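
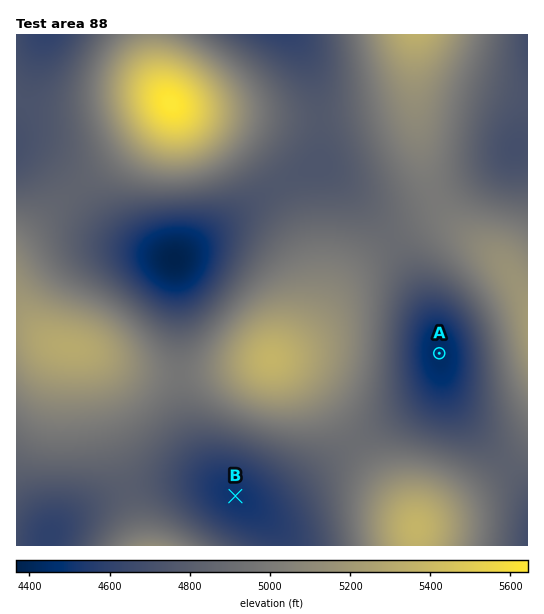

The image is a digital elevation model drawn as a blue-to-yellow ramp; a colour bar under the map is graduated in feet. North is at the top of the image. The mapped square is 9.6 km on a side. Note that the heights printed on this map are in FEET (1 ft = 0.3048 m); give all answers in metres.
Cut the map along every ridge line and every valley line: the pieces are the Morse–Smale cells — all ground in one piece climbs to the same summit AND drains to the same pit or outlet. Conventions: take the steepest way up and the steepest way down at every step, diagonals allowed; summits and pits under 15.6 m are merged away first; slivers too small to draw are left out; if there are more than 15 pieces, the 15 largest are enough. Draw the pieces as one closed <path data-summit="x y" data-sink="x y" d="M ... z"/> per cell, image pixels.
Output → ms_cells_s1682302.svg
<path data-summit="271 359" data-sink="174 259" d="M319 165l-14 5-27 15-103 74 4 40 0 68 2 7 14 0 36-5 36-8 15-7 31-27 32-48 22-21 25-17-24-33-29-29z"/><path data-summit="171 104" data-sink="174 259" d="M171 103l-33 36-62 50 16 22 19 19 14 9 25 12 23 8 4-1 101-73 41-21 0-46-41 0-67-5-29-4z"/><path data-summit="70 348" data-sink="174 259" d="M75 190l-28 24-31 31 0 80 11 2 26 16 34 8 46 19 20 4 26 0 0-75-4-39-34-13-24-13-25-23z"/><path data-summit="527 323" data-sink="439 353" d="M442 219l-7 0-16 6-25 14-1 4 26 45 16 39 5 24 1 21 10 27 17 24 41 42 19-21 0-144-17-28-17-18-43-31z"/><path data-summit="271 359" data-sink="439 353" d="M393 241l-26 17-22 21-26 41-21 22-26 17 25 12 20 20 37 52 64-41 15-15 7-15 0-21-5-24-16-39z"/><path data-summit="171 104" data-sink="47 35" d="M151 34l-134 0-1 111 11 4 23 13 25 28 36-28 27-23 33-35-14-27-4-17z"/><path data-summit="271 359" data-sink="235 496" d="M274 359l-67 14-27 2 0 18 4 26 7 21 9 19 23 28 19 14 12 5 11 0 17-8 71-55-36-52-20-20z"/><path data-summit="70 348" data-sink="49 536" d="M22 326l-6 1 0 218 30 1 3-11 16-14 36-22 24-8 2-6-19-54-12-55-7-17-8-9-28-7-20-13z"/><path data-summit="415 35" data-sink="527 35" d="M527 34l-110 0-2 2 0 68 2 27 8 41 10 25 56-30 16-10 11-11 10-2z"/><path data-summit="171 104" data-sink="283 35" d="M293 34l-140 0 0 26 7 25 8 15 6 6 8 3 96 9 41 0 0-15-6-26-9-25z"/><path data-summit="417 528" data-sink="439 353" d="M441 362l-2 15-12 17-14 12-58 37 20 29 34 43 8 12 60-37 30-25-39-42-17-24-7-16z"/><path data-summit="417 528" data-sink="235 496" d="M354 443l-79 59-10 4-18-2 14 10 16 17 5 15 134-1-1-22z"/><path data-summit="70 348" data-sink="235 496" d="M83 350l-2 1 8 8 7 17 9 45 22 69 44-8 32 1 24 6-19-18-17-31-8-28-4-38-26 0-20-4z"/><path data-summit="415 35" data-sink="174 259" d="M414 57l-3 30-3 5-10 9-32 10-46 8-1 45 46 37 18 9 23-1 29-13-10-24-6-32-4-36z"/><path data-summit="415 35" data-sink="283 35" d="M414 34l-120 0-1 2 11 16 9 25 7 40 46-6 27-8 9-5 6-6 4-11 3-25z"/>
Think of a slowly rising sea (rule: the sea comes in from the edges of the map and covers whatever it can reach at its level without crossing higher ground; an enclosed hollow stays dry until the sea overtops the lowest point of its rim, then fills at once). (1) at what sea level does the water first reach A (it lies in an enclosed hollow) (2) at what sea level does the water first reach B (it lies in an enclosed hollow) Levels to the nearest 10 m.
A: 1470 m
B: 1400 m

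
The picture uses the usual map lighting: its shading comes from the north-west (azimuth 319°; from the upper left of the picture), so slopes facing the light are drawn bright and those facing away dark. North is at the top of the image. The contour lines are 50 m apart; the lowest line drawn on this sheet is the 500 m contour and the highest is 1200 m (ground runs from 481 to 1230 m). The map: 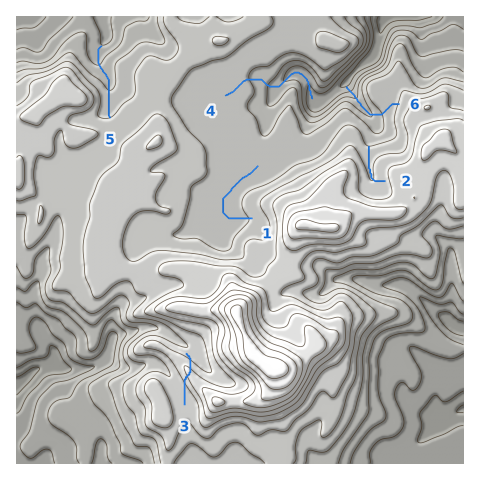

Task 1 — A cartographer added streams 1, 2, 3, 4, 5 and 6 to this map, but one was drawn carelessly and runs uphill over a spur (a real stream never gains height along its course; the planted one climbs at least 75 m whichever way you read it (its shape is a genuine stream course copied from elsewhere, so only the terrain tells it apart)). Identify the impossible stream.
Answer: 3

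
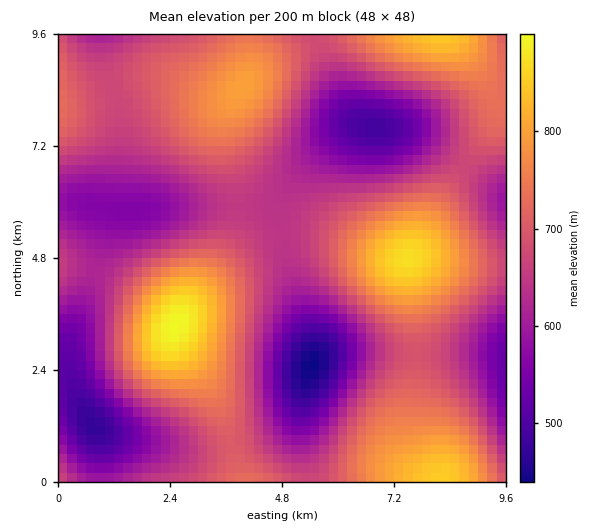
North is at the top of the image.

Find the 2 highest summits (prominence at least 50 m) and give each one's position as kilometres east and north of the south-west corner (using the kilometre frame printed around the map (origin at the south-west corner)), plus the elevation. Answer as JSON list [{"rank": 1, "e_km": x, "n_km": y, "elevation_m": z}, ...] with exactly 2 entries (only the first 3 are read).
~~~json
[{"rank": 1, "e_km": 2.51, "n_km": 3.34, "elevation_m": 901}, {"rank": 2, "e_km": 7.49, "n_km": 4.79, "elevation_m": 873}]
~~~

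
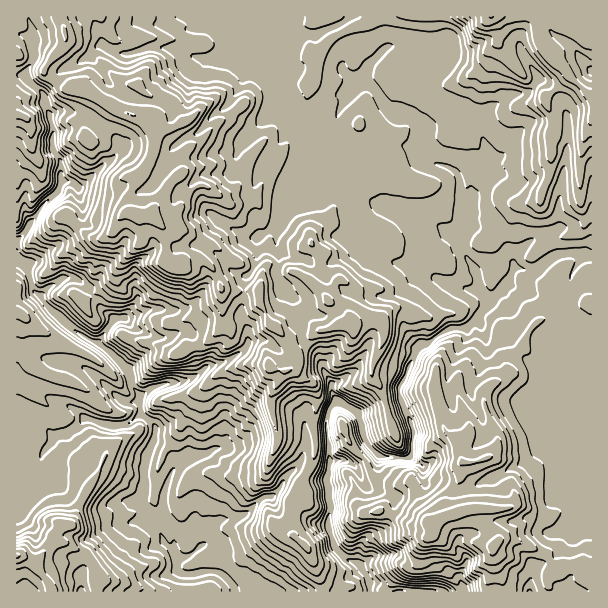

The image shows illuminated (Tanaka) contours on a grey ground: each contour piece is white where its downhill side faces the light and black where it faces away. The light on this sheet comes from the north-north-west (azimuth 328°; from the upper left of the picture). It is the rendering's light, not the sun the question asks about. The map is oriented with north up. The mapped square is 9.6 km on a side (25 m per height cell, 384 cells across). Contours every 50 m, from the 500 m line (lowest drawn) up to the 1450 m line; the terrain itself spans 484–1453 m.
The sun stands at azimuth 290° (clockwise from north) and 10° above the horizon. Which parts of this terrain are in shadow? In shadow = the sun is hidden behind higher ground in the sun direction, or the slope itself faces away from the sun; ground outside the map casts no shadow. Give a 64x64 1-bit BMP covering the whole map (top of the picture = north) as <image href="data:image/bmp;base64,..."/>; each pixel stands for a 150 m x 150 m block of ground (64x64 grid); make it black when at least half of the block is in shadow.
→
<image width="64" height="64" href="data:image/bmp;base64,Qk0+AgAAAAAAAD4AAAAoAAAAQAAAAEAAAAABAAEAAAAAAAACAAATCwAAEwsAAAIAAAAAAAAA////AAAAAAAPf+EAP//DwA8//gA/j8Pgnz/8AH8Hx/D/f/AAfwfn+F//4AB/B+f4R//AAP8Dw/4H/8AA84Pj/wP/wAHzgcP/Af/AAfDAT/8B/4Bg8EAB/gD/gDjwAAD8AP/AHPIAIP4Af8AP9gw9/gA/wA/8CB/8ID/AD/3AD/wgP6AH+/oH+DAftgf3ODPwGAc3B/c4M+AHDwcH9zgX4AMfBwf/OBfAADwHD/9xr8AAfAcP/3Gv4AB/Bgf+cefgAN/yB/z54+AAOfwL/PmBgABwfwH+/YAAAGA/wPb/gAABwAbh93/AAAfAAOM7f+AAHnAAxgN/8AB8eAHEAHnwAHj4Ac4AIDAA8IwR3xGAAADwDB3eA2AEANwcPdwGACYAjFw/7AYAIgQFTBvoPgBjYAAGBPA+AEI4ADN/+HwAgASIGD/4eAAAAcAYP/wwAAAB4AC//gAAQD3iAL/+AADAPfoA3fwAAMA5/wB7/AAAwBmfAj/uAACAHR+DH/4AAAAdHOGf9wAAAA088d//gAAADTzwz/+ACAANPAD//gAIAA08AD/+IAgADHgAH/4AAAAMeAAP/AAAABjwACP4AAAAGCAAMbBwAAQAwEP4gHgAAEDYQ/gAeAAAw8+B4AA4AADD7/zAADgAAYbH/8AAOAADBEPzgAAAAAOAQ/gAAAAAD4DHPQAAMAAHAA=="/>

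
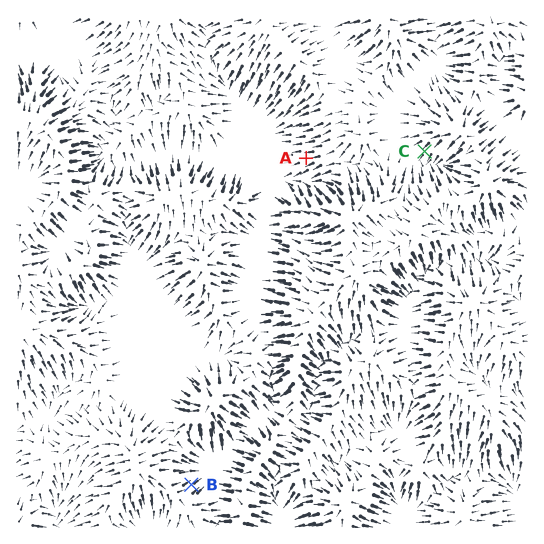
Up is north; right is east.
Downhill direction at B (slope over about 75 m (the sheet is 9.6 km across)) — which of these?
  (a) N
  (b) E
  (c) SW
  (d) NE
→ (d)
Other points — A W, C SW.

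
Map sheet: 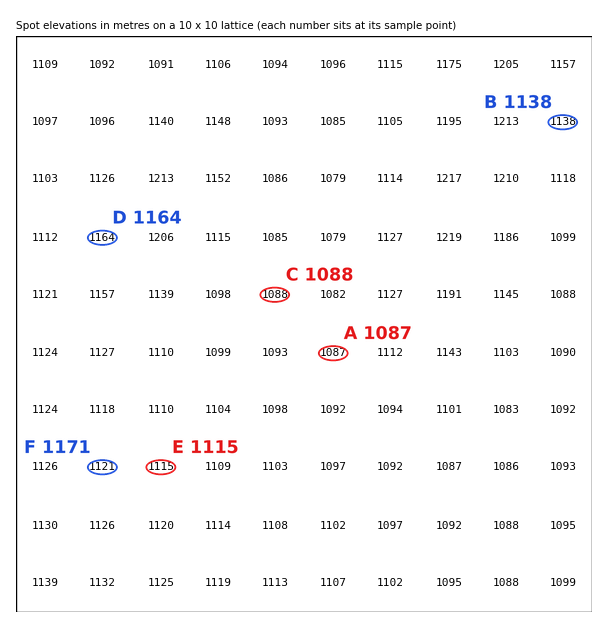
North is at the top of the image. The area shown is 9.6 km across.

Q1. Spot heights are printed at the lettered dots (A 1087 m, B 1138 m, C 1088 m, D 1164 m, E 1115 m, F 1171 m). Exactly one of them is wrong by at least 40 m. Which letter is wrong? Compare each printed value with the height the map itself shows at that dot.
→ F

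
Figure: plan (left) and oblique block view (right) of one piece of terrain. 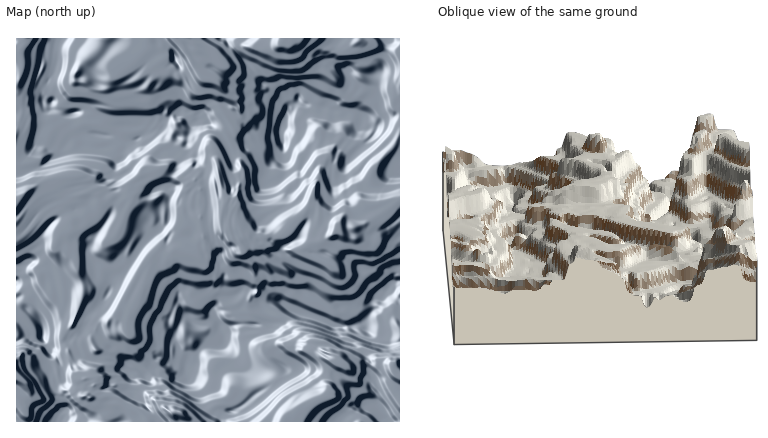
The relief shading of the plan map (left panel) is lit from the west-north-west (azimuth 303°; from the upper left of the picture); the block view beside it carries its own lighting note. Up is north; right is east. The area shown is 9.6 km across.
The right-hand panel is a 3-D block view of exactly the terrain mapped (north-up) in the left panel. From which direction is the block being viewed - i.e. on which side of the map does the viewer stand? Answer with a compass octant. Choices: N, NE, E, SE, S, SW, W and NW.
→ W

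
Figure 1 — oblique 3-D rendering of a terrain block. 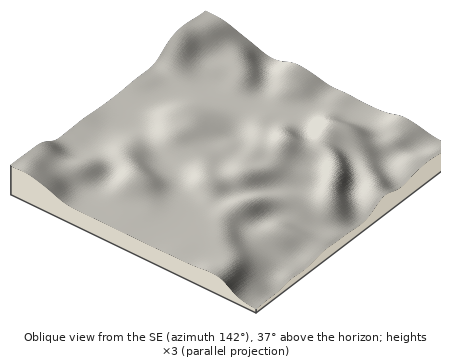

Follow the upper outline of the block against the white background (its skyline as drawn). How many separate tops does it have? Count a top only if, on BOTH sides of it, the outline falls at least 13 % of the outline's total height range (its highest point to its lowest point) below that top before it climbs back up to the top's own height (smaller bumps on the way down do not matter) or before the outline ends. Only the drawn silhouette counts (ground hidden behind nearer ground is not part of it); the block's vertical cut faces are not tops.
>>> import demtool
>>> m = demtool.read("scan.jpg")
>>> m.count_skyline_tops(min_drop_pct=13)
1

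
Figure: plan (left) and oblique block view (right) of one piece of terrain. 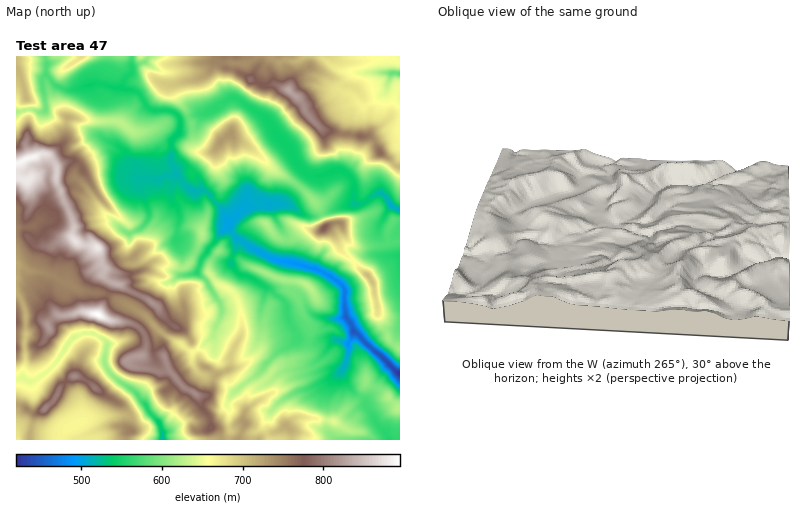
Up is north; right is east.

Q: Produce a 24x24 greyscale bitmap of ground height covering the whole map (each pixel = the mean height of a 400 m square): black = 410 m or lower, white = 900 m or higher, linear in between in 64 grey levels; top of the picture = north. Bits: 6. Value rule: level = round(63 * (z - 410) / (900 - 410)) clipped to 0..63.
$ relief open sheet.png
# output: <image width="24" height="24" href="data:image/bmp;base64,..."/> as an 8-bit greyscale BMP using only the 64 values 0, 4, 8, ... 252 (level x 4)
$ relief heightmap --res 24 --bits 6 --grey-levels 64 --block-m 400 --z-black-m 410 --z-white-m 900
<image width="24" height="24" href="data:image/bmp;base64,Qk12BgAAAAAAADYEAAAoAAAAGAAAABgAAAABAAgAAAAAAEACAAATCwAAEwsAAAABAAAAAAAAAAAAAAEBAQACAgIAAwMDAAQEBAAFBQUABgYGAAcHBwAICAgACQkJAAoKCgALCwsADAwMAA0NDQAODg4ADw8PABAQEAAREREAEhISABMTEwAUFBQAFRUVABYWFgAXFxcAGBgYABkZGQAaGhoAGxsbABwcHAAdHR0AHh4eAB8fHwAgICAAISEhACIiIgAjIyMAJCQkACUlJQAmJiYAJycnACgoKAApKSkAKioqACsrKwAsLCwALS0tAC4uLgAvLy8AMDAwADExMQAyMjIAMzMzADQ0NAA1NTUANjY2ADc3NwA4ODgAOTk5ADo6OgA7OzsAPDw8AD09PQA+Pj4APz8/AEBAQABBQUEAQkJCAENDQwBEREQARUVFAEZGRgBHR0cASEhIAElJSQBKSkoAS0tLAExMTABNTU0ATk5OAE9PTwBQUFAAUVFRAFJSUgBTU1MAVFRUAFVVVQBWVlYAV1dXAFhYWABZWVkAWlpaAFtbWwBcXFwAXV1dAF5eXgBfX18AYGBgAGFhYQBiYmIAY2NjAGRkZABlZWUAZmZmAGdnZwBoaGgAaWlpAGpqagBra2sAbGxsAG1tbQBubm4Ab29vAHBwcABxcXEAcnJyAHNzcwB0dHQAdXV1AHZ2dgB3d3cAeHh4AHl5eQB6enoAe3t7AHx8fAB9fX0Afn5+AH9/fwCAgIAAgYGBAIKCggCDg4MAhISEAIWFhQCGhoYAh4eHAIiIiACJiYkAioqKAIuLiwCMjIwAjY2NAI6OjgCPj48AkJCQAJGRkQCSkpIAk5OTAJSUlACVlZUAlpaWAJeXlwCYmJgAmZmZAJqamgCbm5sAnJycAJ2dnQCenp4An5+fAKCgoAChoaEAoqKiAKOjowCkpKQApaWlAKampgCnp6cAqKioAKmpqQCqqqoAq6urAKysrACtra0Arq6uAK+vrwCwsLAAsbGxALKysgCzs7MAtLS0ALW1tQC2trYAt7e3ALi4uAC5ubkAurq6ALu7uwC8vLwAvb29AL6+vgC/v78AwMDAAMHBwQDCwsIAw8PDAMTExADFxcUAxsbGAMfHxwDIyMgAycnJAMrKygDLy8sAzMzMAM3NzQDOzs4Az8/PANDQ0ADR0dEA0tLSANPT0wDU1NQA1dXVANbW1gDX19cA2NjYANnZ2QDa2toA29vbANzc3ADd3d0A3t7eAN/f3wDg4OAA4eHhAOLi4gDj4+MA5OTkAOXl5QDm5uYA5+fnAOjo6ADp6ekA6urqAOvr6wDs7OwA7e3tAO7u7gDv7+8A8PDwAPHx8QDy8vIA8/PzAPT09AD19fUA9vb2APf39wD4+PgA+fn5APr6+gD7+/sA/Pz8AP39/QD+/v4A////AJSQhISIkKSgcFSAqKycnJCUlIBsaGRUUJyslISEjJyQXHCQsKSMnHyEiHxsaFxUYJSguJSUqKBscKCwwJx8iIRwaFhUWFhcZHyErLS4oHB0lLjAqJx8dHR0ZFRIRFxcQIiEhLCgeKTEyMiomJSQfGhoYFhIPFREHKCsiIiUeKTIxLiQhHiMfGxcXFhMPDwkTKS8sICAiJy0tKikhHCAfGhcVFRINCBMZKjAzMDE3My4rLysiHB4eGBYVFREJDx0ZKi4wMDMyKywxKyghGx0cFxUWGBYLFSAXKiwsKy0wMy8nISMeGxwXExcZGhILFyAVKSssLDM3MSsmHxkXGRMUFxQRDg0UHxwUKi0vMTc2KSgkHRcVFhIRDg0PExkfGxUTLTAzOTcvIh8fFxQYEg8OExgZHyMjGhUVLi4wNisiHBkXFhUZEAwSGRcbHigmGRQVMDAxMygkGhQTEhITEA0NDg4QFxYTExQQNzU1LikhEQ8PDw8PEhANDxAUFxUTERATOzk3LSsaDw4ODg8SGhcTGRoVEhESFRYcOzo2LiYYEA8QDxMcIx8dHxcSFxkYHSQlMjEuKR4VExYVEhceJycjGRITICklJyojKCMlJhwZGhoZFhMYICceExMdLC4pKCYiHxsgIxsXGBYUFBYVFRkVExsrMScjIiEhJBsZFhMTEhMZIB4bFxQaJCwzLCQiIiAfJBgYFRISEhUhIyUmIiItLi8uKCUiIB4bIxoaHxgVFRYdIiUpKysrKykpKCQiIB8eA=="/>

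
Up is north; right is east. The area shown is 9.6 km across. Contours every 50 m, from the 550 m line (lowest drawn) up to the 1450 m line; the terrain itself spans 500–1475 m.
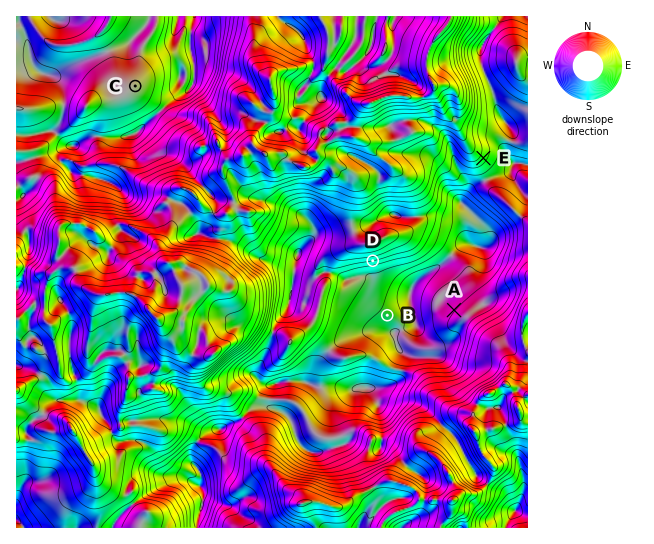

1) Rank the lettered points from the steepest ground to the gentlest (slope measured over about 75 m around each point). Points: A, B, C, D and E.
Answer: D E A B C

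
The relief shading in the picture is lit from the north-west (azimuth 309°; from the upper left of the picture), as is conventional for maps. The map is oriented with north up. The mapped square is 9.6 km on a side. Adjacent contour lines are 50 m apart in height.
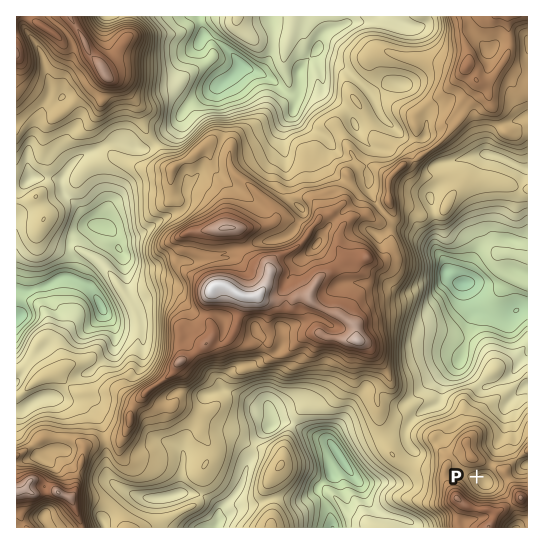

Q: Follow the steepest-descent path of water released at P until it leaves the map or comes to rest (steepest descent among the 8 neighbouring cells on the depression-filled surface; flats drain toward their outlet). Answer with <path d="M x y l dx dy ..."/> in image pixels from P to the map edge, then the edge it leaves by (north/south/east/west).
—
<path d="M477 477l9-10 3 0 4-5 2-15 8-12 0-24 3-5 21-21"/>
exit: east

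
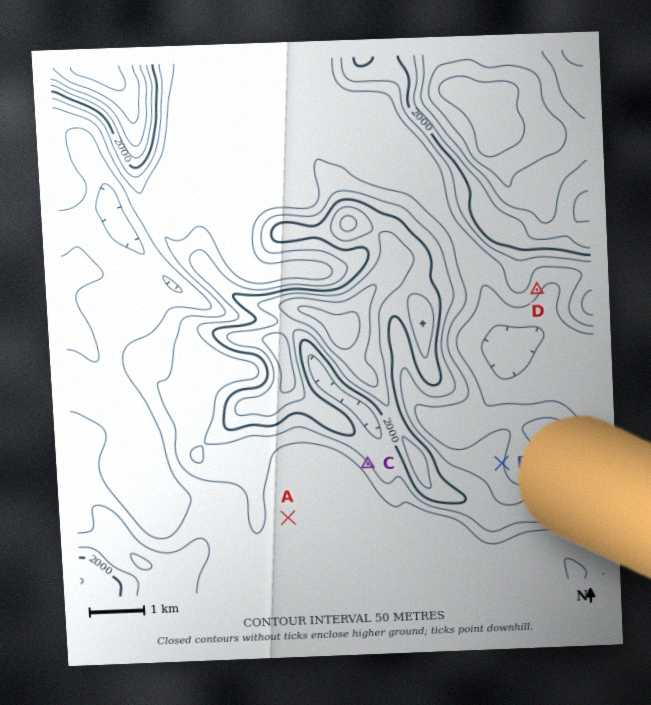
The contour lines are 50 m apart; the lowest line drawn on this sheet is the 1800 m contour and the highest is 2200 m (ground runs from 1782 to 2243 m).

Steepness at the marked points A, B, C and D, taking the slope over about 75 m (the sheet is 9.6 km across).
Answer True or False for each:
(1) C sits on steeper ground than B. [True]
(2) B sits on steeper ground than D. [False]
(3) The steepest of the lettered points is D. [False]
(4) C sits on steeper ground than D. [True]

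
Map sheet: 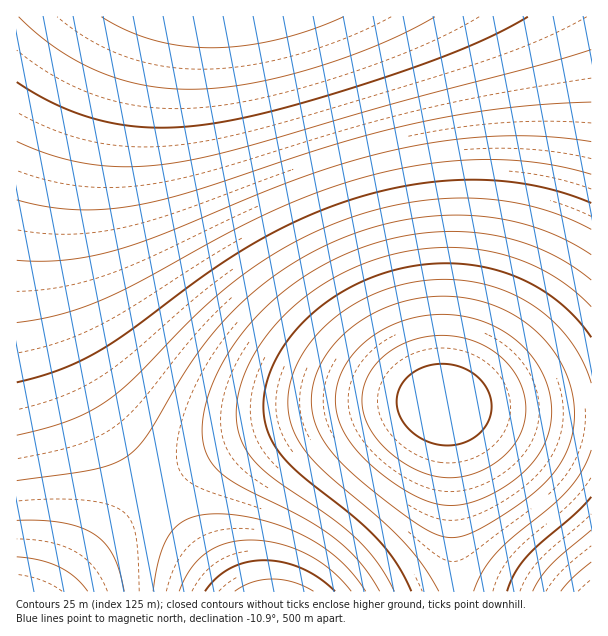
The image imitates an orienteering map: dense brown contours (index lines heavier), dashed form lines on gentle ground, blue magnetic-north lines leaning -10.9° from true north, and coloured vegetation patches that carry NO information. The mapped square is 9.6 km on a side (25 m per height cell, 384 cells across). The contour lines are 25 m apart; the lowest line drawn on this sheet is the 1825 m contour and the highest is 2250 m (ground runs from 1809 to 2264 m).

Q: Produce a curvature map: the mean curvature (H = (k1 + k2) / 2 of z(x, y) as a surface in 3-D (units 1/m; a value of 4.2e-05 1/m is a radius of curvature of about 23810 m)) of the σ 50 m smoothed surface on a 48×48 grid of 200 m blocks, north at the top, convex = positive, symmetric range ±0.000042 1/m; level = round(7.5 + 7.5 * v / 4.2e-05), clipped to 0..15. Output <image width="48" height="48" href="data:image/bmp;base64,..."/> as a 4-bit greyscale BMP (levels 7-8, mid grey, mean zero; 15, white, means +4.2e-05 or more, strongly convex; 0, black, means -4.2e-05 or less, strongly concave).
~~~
<image width="48" height="48" href="data:image/bmp;base64,Qk32BAAAAAAAAHYAAAAoAAAAMAAAADAAAAABAAQAAAAAAIAEAAATCwAAEwsAABAAAAAAAAAAAAAAABEREQAiIiIAMzMzAERERABVVVUAZmZmAHd3dwCIiIgAmZmZAKqqqgC7u7sAzMzMAN3d3QDu7u4A////AJmqqqmZmIdmVDIQAAATV6zv//25hkQzNJmZmZmZmId2VDIhAAEkV5ve7tyodURERJmZmZmZmId2ZUMyISI0aJvM3LqYZVREVYmZmZmZiIh3ZVRDMzNFaJq7y6qHdlVVZoiImZmYiIh3ZlVUREVWeJq7u6mIdmZmZ4iIiIiIiIiHd2ZVVVZniZqruqmYh3d3eIiIiIiIiIiId3dmZmd4maq7u6qZmIiIiIiIiIiIiIiIh3d3d4iJmqu7u7uqqpmZmXd4iIiIiIiIiIiIiJmaq7zMzMy7u7qqqnd3eIiIiIiIiIiZmaqrvMzd3d3MzMu7und3d3eIiIiIiZmZqqu8zd3u7u7d3dzMu3d3d3d4iIiImZmqq7zN3e7v///u7t3My3d3d3d3eIiImZqqu8zd7v///////u3cy3d3d3d3eIiImZqrvM3e7////////+7dy3d3d3d3d4iImZqrvM3u//////////7dy3d3d3d3d3iImZqrvN3u//////////7dy3d3d3d3d3iIiZqrvN3u//////////7dy3d3d3d3d3eIiZqrvM3u/////////+7cy3d3d3d3d3eIiZmrvM3u/////////+7cy3d3d3d3d3d4iJmqu83e7////////u3cu3d3d3d3d3d4iJmau8zd7v//////7t3Lund3d3d3d3d3iImaq7zN3u7////u7dzLund3d3d3d3d3iIiZqrvM3d7u7u7t3cy7qnd3d3d3d3d3eIiZmqu8zN3d7t3dzMu6qXd3d3d3d3d3d4iJmaq7vMzd3d3My7uqmXd3d3d3d3d3d3iImZqqu7zMzMzLu6qpmXd3d3d3d3d3d3eIiZmqqru7u7u7qqqZmHd3d3d3d3d3d3d4iImZqqqqu6qqqpmYiHd3d3d3dmZnd3d3iIiZmZqqqqqpmZmIiHd3d3d3dmZmd3d3d4iImZmZmZmZmYiIh3d3d3d3dmZmZnd3d3iIiIiZmZmYiIiHd3d3d3d3dmZmZmZ3d3d3iIiIiIiIiId3d3d3d3d3dmZmZmZmd3d3d3iIiIiId3d3d3d3d3d3dmZmZmZmZnd3d3d3d3d3d3d3d3d3d3d3dmZmZmZmZmZnd3d3d3d3d3d3d3d3d3d3dmZmZmZmZmZmZnd3d3d3d3d3d3d3d3d3ZmZmZmZmZmZmZmZmd3d3d3d3Znd3d3d3ZmZmZmZmZmZmZmZmZmZmZmZmZnd3d3d3ZmZmZmZmZmZmZmZmZmZmZmZmZ3d3d3d3ZmZmZmZmZmZmZmZmZmZmZmZmZ3d3d3d2ZmZmZmZmZmZmZmZmZmZmZmZmd3d3d3d2ZmZmZmZmZmZmZmZmZmZmZmZnd3d3d3dmZmZmZmZmZmZmZmZmZmZmZmZ3d3d3d3dmZmZmZmZmZmZmZmZmZmZmZmd3d3d3d3ZmZmZmZmZmZmZmZmZmZmZmZnd3d3d3d2ZmZmZmZmZmZmZmZmZmZmZmZ3d3d3d3d2ZmZmZmZmZmZmZmZmZmZmZmd3d3d3d3dmZmZmZmZmZmZmZmZmZmZmZnd3d3dw=="/>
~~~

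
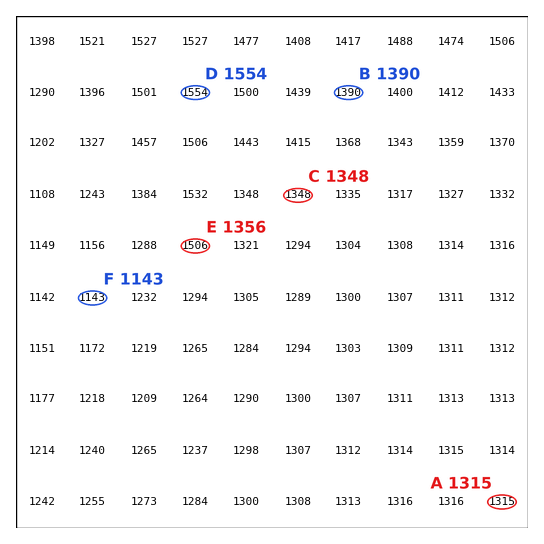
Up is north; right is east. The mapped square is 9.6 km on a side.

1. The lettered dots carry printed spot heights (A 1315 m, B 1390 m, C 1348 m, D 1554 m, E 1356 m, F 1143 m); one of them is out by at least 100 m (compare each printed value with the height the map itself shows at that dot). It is E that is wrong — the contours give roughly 1506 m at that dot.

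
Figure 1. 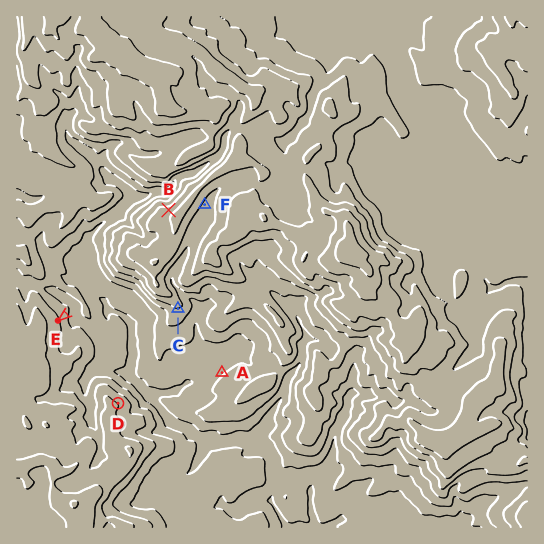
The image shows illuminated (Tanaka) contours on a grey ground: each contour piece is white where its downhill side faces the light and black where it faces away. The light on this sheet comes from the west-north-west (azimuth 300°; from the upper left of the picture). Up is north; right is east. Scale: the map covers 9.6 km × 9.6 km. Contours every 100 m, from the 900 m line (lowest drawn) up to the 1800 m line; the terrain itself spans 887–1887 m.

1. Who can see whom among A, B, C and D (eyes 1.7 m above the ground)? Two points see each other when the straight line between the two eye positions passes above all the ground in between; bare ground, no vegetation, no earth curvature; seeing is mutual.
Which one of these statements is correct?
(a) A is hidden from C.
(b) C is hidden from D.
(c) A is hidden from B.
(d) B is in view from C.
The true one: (c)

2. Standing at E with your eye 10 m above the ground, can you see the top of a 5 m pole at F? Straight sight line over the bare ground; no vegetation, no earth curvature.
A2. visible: false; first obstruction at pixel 122 270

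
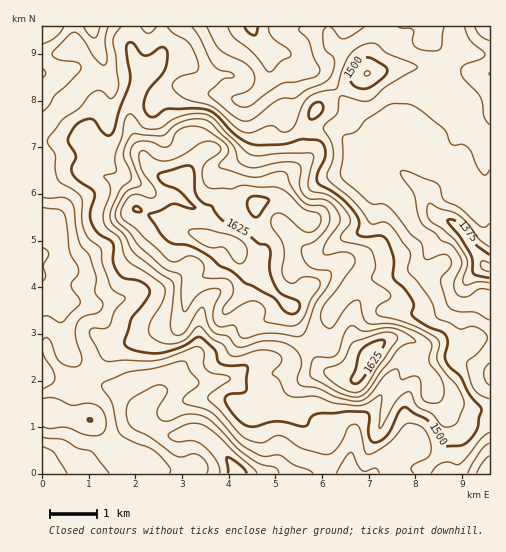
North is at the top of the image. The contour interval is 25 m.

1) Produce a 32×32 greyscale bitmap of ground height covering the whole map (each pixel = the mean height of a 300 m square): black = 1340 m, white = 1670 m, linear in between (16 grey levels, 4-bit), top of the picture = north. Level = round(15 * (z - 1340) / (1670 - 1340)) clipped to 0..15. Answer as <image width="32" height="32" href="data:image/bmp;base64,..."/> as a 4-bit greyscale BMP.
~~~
<image width="32" height="32" href="data:image/bmp;base64,Qk12AgAAAAAAAHYAAAAoAAAAIAAAACAAAAABAAQAAAAAAAACAAATCwAAEwsAABAAAAAAAAAAAAAAABEREQAiIiIAMzMzAERERABVVVUAZmZmAHd3dwCIiIgAmZmZAKqqqgC7u7sAzMzMAN3d3QDu7u4A////ADREVmZVRDEjRVVlVVZmZlREVWZlVEMiRVVmZVZlZndlVWZlVDMyJGZmd3ZndmZ4dmZ3ZUMzM0Z3d3d2aIdniId3d2UzREVniIiHd3iHeJmHZmZURERWd4iIiJq5mIqphlVVVUREVWZ4iaq825maqHVVVWVVVVZ3eImrzN2qqpdlVVZnd3ZmeIiJqrvdyqqHZlRWd4iJh4mqqqqrzdu6h3ZEVmeImpmru7y6qrqqmHZmREVWeJqqvLzNypqpiHdlVTNFVneKurzM3dupmYh2VEQ0RWd3iru83dzMuZmHdlQzM0Vniau8zd3cu7qZh2VUITNFaJq8zN7t3LqqmYdlVCEzVniszd7u7du6mYh2VUMjNFeKvN7u7d3LzKl3dlQyJERXm93d3dzdzMy5dmVDIkRVZ4rMzd3c3dy6l2VVQzRVZneJu93czMzLmHZVVENEVWeIiazd3Luqu5hlVERERFVneIm8zMy6mZmYdURERFVVZ4iJu7vMyod3iHVUREVVVWeIeJmau6dmZndlVUVVVVVWd3iHiJl1VWZnZlVVVVVVVWZnh3d2VERVZ3ZmVVZmVVVmZod2ZVRERFVmd2ZWZlVFVVZ4dmZVQzM0Voh2ZmVUVVVWeIdmVEMjNFZ3dmZVVUVlV3d3ZUMyIzRVZmZVVlU0VFZ2ZlQzIjNEVVVlVFZU"/>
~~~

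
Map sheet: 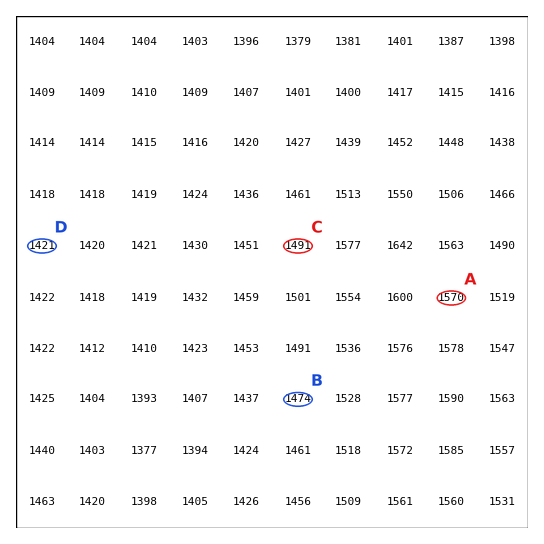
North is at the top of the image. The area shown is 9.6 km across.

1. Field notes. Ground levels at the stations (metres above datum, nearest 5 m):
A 1570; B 1475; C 1490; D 1420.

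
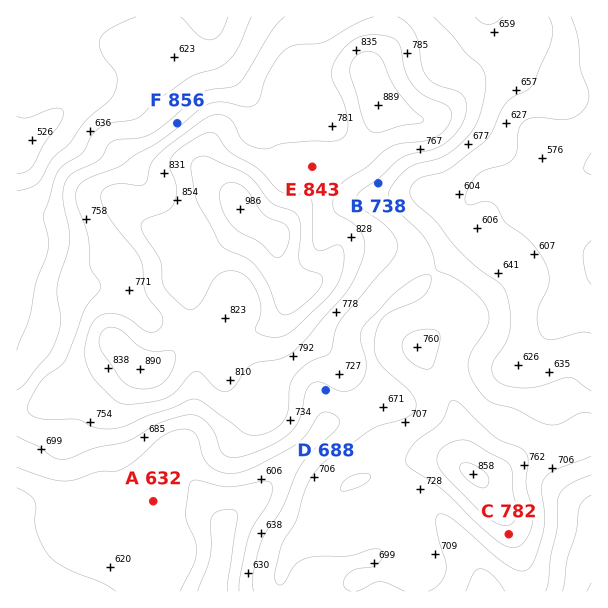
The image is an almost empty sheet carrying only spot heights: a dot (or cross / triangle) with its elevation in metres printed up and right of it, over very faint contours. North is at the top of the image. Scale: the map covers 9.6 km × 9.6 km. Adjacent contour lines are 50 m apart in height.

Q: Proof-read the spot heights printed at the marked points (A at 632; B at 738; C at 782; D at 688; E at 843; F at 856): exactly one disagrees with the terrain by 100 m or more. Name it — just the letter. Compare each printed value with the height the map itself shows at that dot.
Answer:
F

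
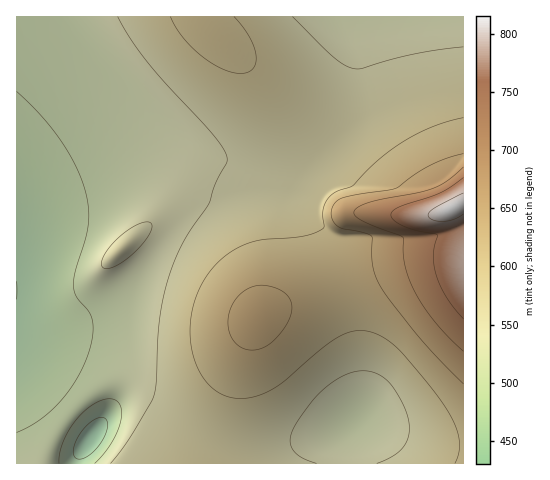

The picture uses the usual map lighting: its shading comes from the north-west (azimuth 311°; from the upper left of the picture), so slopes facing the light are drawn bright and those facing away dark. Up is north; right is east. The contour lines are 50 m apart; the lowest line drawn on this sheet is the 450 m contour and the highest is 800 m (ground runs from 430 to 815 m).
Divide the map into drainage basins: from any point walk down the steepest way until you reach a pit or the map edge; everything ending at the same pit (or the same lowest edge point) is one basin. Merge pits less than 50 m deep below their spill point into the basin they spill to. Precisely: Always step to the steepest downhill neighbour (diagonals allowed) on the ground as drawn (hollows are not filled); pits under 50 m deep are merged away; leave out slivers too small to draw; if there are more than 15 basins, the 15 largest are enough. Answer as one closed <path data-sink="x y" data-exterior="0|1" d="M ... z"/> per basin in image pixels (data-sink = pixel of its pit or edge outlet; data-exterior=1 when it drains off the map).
<path data-sink="17 290" data-exterior="1" d="M202 16l-186 1 1 447 24 0 12-26 12-18 24-25 12-8 19-8 16 0 16 5 20 0 16-5 16-8 18-13 23-23 11-17 9-7 55-22 62-20 38-8 44-1-1-56-16 8-15 4-33 0-13-4-6-9-5-20-153-143-18-18z"/><path data-sink="90 437" data-exterior="0" d="M463 16l-260 0 0 4 74 73 98 90 5 20 6 9 13 4 33 0 15-4 17-9z"/><path data-sink="355 419" data-exterior="0" d="M459 260l-39 1-38 8-75 25-49 22-10 20-16 45-19 60-4 22 254 1 1-202z"/>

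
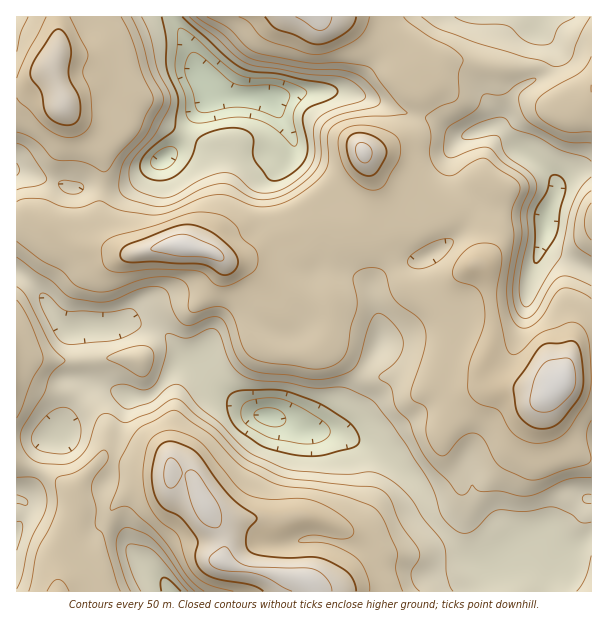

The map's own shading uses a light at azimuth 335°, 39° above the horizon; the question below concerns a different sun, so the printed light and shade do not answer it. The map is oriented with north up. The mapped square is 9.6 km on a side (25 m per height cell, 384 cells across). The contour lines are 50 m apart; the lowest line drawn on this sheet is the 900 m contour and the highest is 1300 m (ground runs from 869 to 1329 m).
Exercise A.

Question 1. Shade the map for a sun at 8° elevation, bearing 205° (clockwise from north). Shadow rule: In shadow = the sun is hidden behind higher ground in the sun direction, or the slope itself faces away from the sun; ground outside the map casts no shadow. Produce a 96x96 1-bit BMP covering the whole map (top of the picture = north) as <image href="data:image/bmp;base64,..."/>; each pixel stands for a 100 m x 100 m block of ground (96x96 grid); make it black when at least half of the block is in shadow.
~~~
<image width="96" height="96" href="data:image/bmp;base64,Qk2+BAAAAAAAAD4AAAAoAAAAYAAAAGAAAAABAAEAAAAAAIAEAAATCwAAEwsAAAIAAAAAAAAA////AAAAAAAAAHwAAAAAAPgAAAAAAPgAAAAAwPAAAAAAAPgAAAAPweAAAAAAAPgAAAD/wMAAAAAAAPgAAf//wAAAAAAAAfgAB///wAAAAAAAAfgAB///wAAAAAAAAfAAB///gAAAAAAAAOAAA//+AcAAAAAAAEAAAAf4A8AAAAAAAAAAAAAAA8AAAAAAAAAAAAAAB8AAAAAAAAAAAAAHB8AAAAAAAAAAB4B/D8AAAAAAAAAAH///f4AAAAAAAAAAf////4AAAAAAAAAA/////4AAAAAAAAAA/////4AAAAAAAAAB/////4AAAAABgAAB/////4AAAAAHwAAD/////4AAAAA/4AAH/////wAAAAD/4AAP/////gAAAAD/4AA/////+AAAAAD/4AB/////8AAAAAH/4AD/////4AAAAAF/wAD/////wAAAAAAgAED/////gAAAAAAAAP9/////AAAAAAAAAf+////4AAAAAAAAAf/////AAAAAAAAAAf////8AAAAAAAAAAf////wAAAAAAAAAAGH///AAAAAAAAAAAAD//4AAAAAAAAAAAAB//gAAAAAAAAcAAAAf+AAAAAAAAAcAAAAP8AAAAAAAAAcAAAAD4AAAAAAAAA8H4AIBwAAAAAAAAH8P//8AAAAAAAAAAP8f//8AAAAAAAAAAP8f//8AAAAAAAAAAf8///8AAAAAAAAAHf8/gAYAAAAAAAAAPv9/gAAAAAAAAAAAfj9/AAAAAAAAAAAAfgP+AAAAAAAAAAAAfgD+AAAAAAAAAAAAfgH8AAAAAAAAAAAAfgf4AAAAAAAAAAAAfx/wAAAAAAAAAAAAPz/gAAAAAAAAAAAAPz8AAAAAAAAAAAAAHz8AAAAAAAAAAAAAHx8AAAAACAAAAAAADw4AAAAAPAAAAAAPDwAAABgA/AAAAAAPhwAAAH+H/gAAAAAHAwAAAH///gAAAAACDwAAAD///gAAAAAAHwAAAB///gAAAAAAHwAAAB///gAAAAAAHwABwP///8AAAAAADwAH8f////gAAAAABgD/8f////4AAAAAAAD/8P////8AAAAAAAH/4H////+AAAAADgH+AD/////AAAAAPwBwAD/////AAAAA/wAAAB/////AAAOB/wAAAA/////AAAeD/wAAAAf////AAAP//wAAAAP///+AAAH//wAAAAD///+APgD//wAAAAAf//8A/gB//gAAAAAH//4B/wAf+AAAAAAP//4H/wAH4AAAAAAf//wf/4ABwAAAAAAP//wf/4AAAAAAAAAP//w//4AAAAAAMAAf//z//wAAAAAAcAH///x//wAAAAAA8AP///gH/gAAAAAA8Af+D+AB+AAAAAAA8Af+AAAAAAAAABAAcAf+AAAAAAAAABgAcA/+AAAAAAAAAAAAAA/+AAAAAAAAP4AAAA/8AAAAAAAH/8AAQA/8AAAAAAB//8AA4B/8AAAAAAP//4AB4B/4AAAAAA///4AB4D/4AAAAAD///gAB4D/wAAAAAH//gAAB4H/gAAAAAP//AAA="/>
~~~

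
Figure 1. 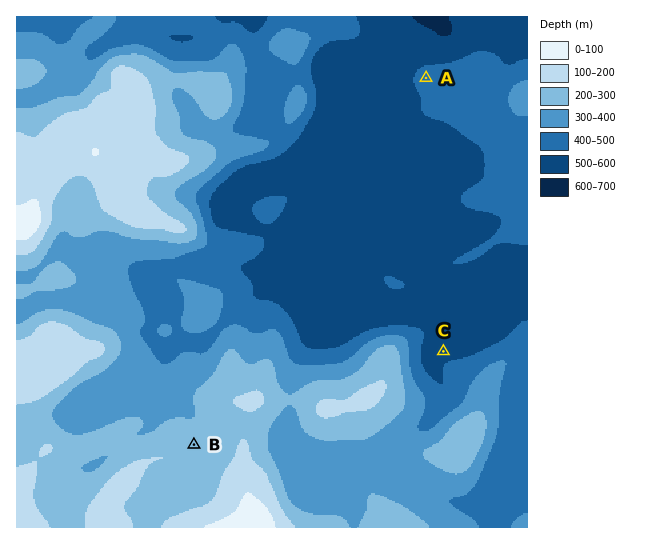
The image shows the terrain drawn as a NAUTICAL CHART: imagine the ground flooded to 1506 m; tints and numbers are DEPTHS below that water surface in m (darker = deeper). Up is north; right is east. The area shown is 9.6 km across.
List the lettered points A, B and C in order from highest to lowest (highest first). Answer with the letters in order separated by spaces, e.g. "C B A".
B A C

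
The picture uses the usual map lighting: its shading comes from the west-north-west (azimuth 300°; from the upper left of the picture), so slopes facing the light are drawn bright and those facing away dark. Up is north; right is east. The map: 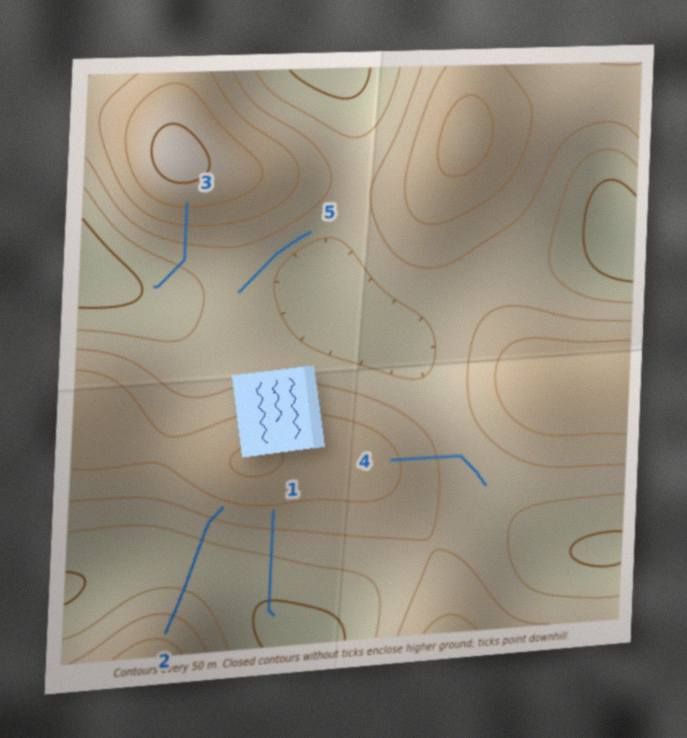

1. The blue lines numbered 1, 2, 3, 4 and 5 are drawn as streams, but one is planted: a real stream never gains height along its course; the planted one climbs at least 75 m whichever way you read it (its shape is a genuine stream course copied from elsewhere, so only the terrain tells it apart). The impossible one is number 2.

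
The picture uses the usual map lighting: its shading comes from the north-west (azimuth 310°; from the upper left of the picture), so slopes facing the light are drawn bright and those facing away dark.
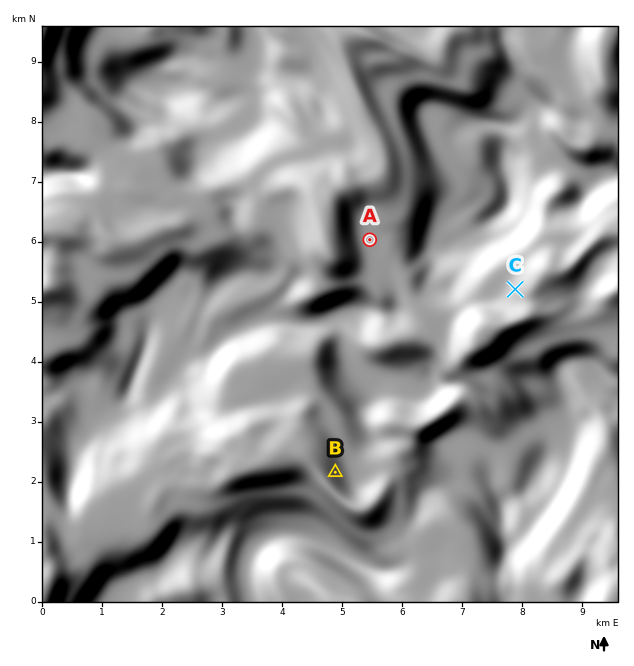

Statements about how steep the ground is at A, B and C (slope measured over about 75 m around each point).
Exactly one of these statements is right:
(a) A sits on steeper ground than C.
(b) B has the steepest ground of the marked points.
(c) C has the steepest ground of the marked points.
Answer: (b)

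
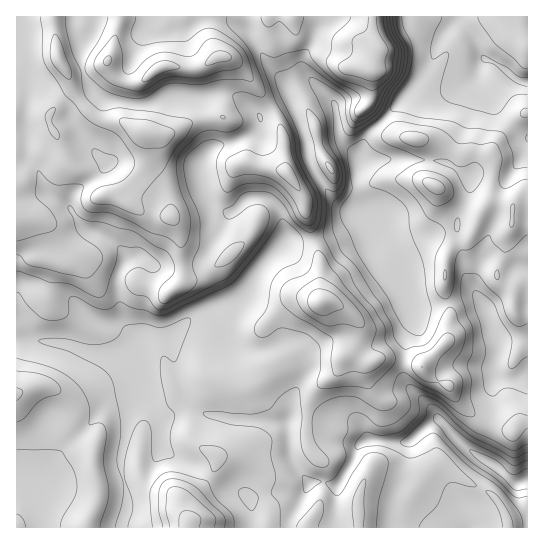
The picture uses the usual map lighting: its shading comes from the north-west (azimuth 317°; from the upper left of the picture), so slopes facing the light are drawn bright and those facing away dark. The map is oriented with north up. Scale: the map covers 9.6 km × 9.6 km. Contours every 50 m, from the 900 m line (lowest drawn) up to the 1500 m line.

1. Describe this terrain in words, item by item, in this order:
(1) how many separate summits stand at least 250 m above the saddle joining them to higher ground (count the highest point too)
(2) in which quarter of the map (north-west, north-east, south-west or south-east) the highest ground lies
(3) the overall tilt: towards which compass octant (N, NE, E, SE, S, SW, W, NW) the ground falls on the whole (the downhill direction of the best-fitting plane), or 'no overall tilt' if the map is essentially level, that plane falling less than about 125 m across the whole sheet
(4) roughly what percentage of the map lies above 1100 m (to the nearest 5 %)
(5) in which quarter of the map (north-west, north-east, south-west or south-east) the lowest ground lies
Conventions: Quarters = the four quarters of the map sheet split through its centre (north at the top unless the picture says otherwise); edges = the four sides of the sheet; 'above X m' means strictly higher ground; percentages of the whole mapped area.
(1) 1 summit rises at least 250 m above its surroundings.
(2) Look to the north-west quarter for the highest ground.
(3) On the whole the ground falls towards the south-east.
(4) About 80 % of the map lies above 1100 m.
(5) The lowest ground is in the south-east quarter.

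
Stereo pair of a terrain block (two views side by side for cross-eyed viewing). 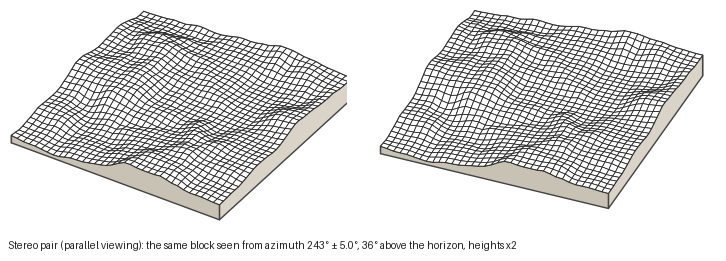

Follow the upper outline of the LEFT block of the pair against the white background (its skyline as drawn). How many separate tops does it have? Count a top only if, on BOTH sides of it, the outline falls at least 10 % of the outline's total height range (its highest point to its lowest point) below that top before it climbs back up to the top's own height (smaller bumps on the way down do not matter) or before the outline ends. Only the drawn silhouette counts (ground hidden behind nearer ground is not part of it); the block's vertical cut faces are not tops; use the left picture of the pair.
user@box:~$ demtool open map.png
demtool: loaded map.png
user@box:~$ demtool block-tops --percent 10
1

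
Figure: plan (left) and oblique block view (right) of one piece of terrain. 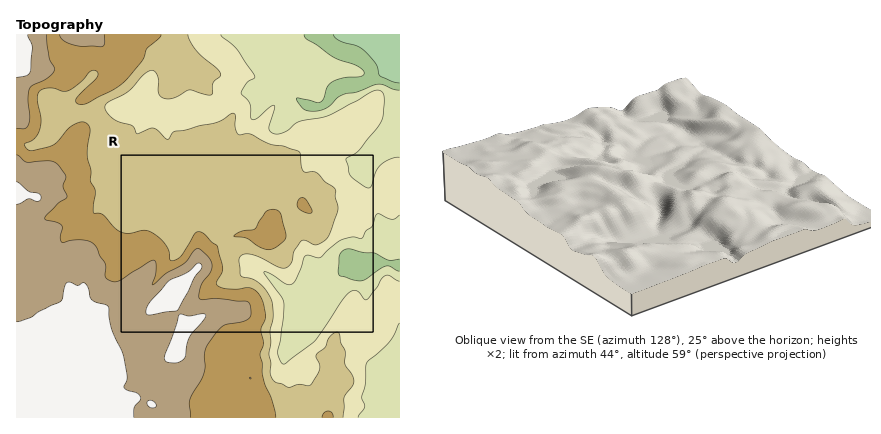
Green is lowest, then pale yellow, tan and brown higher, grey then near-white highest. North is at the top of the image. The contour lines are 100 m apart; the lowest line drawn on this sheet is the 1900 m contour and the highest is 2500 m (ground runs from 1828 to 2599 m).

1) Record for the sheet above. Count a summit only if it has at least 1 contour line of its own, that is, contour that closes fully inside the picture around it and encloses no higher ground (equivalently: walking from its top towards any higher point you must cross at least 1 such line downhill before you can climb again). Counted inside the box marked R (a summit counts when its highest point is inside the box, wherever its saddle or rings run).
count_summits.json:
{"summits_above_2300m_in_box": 3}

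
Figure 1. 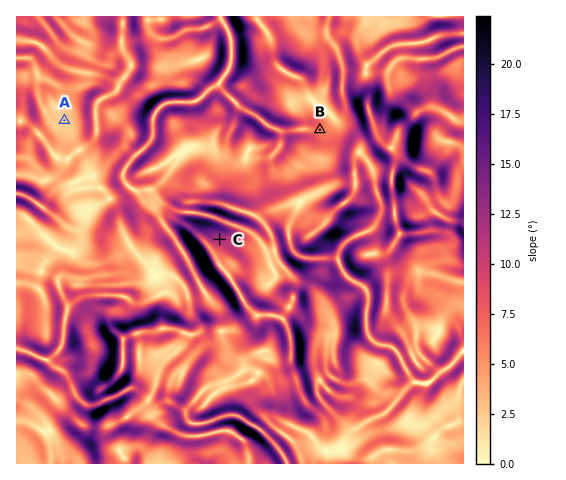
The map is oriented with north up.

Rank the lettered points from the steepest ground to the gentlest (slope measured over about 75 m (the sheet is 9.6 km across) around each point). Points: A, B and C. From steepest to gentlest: C B A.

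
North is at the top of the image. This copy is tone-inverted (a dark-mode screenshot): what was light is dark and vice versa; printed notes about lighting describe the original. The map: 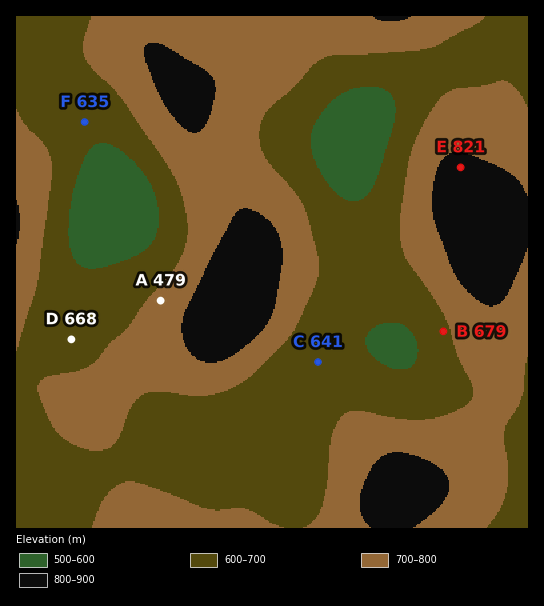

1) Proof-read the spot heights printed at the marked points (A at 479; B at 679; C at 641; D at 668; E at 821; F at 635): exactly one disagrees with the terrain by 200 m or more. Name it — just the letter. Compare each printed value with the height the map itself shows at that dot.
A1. A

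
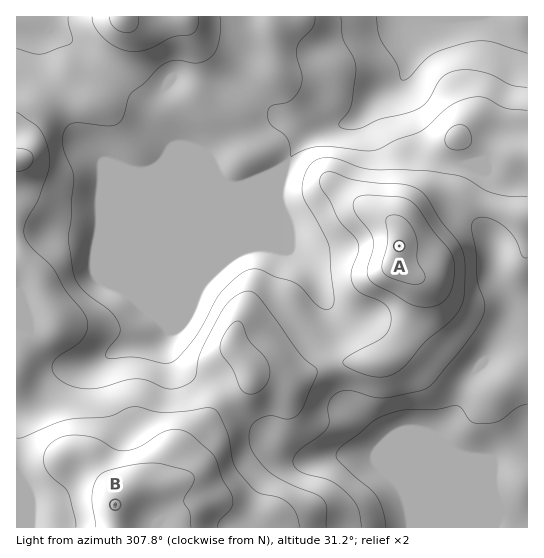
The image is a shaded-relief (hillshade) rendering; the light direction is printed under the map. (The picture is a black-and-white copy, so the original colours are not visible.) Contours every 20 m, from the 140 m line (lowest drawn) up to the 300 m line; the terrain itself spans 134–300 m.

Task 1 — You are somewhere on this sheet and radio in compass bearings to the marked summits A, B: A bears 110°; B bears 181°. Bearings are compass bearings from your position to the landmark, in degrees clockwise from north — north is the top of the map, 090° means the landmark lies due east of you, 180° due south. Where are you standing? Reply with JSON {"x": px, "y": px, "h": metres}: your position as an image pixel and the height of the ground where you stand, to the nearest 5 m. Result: {"x": 122, "y": 145, "h": 190}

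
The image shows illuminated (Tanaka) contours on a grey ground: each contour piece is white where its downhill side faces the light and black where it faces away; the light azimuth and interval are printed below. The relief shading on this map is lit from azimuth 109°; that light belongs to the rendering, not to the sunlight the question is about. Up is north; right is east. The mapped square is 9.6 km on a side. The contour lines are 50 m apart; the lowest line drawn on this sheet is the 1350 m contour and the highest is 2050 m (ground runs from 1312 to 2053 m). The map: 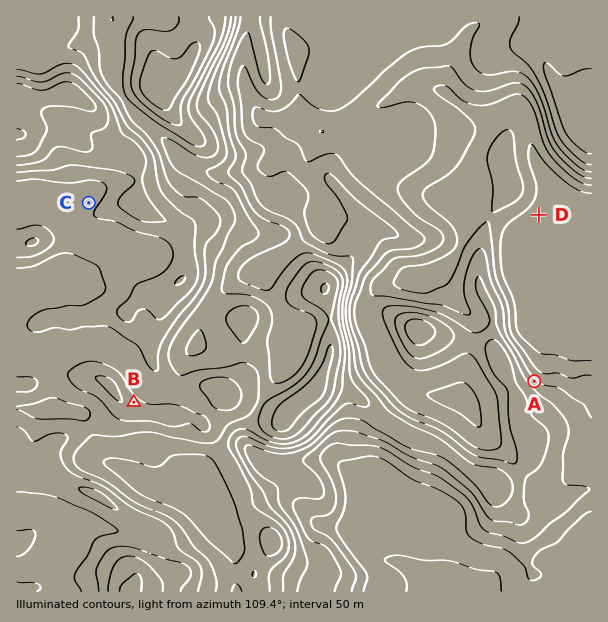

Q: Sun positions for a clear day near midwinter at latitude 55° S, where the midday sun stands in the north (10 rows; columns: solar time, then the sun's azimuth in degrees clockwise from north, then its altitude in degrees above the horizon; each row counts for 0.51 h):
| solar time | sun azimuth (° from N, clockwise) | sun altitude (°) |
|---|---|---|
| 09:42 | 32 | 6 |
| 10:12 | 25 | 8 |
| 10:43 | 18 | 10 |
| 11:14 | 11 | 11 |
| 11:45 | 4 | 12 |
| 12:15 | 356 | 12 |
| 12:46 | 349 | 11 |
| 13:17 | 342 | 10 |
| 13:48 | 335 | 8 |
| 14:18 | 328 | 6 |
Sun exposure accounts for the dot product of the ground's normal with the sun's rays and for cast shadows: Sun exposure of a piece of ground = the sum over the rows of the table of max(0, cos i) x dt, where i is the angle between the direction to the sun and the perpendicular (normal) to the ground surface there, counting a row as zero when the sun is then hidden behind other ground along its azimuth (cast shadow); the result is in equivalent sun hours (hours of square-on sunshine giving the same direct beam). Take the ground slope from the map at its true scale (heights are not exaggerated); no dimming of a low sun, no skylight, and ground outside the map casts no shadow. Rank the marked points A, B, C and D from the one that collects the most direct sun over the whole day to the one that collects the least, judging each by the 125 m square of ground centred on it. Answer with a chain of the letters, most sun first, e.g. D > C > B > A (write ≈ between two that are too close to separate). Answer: A > B > C > D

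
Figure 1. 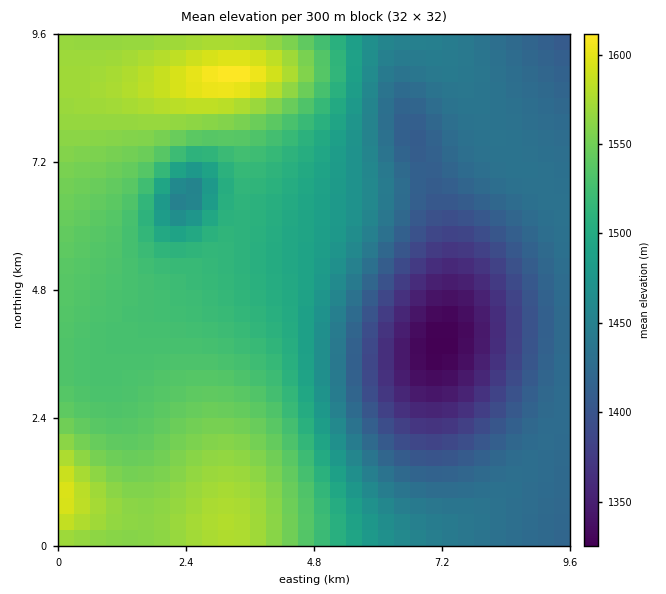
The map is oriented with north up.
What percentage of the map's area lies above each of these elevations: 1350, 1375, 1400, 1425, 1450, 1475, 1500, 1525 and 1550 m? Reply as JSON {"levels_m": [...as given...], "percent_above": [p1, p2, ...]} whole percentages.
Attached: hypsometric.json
{"levels_m": [1350, 1375, 1400, 1425, 1450, 1475, 1500, 1525, 1550], "percent_above": [97, 93, 88, 76, 60, 55, 48, 36, 19]}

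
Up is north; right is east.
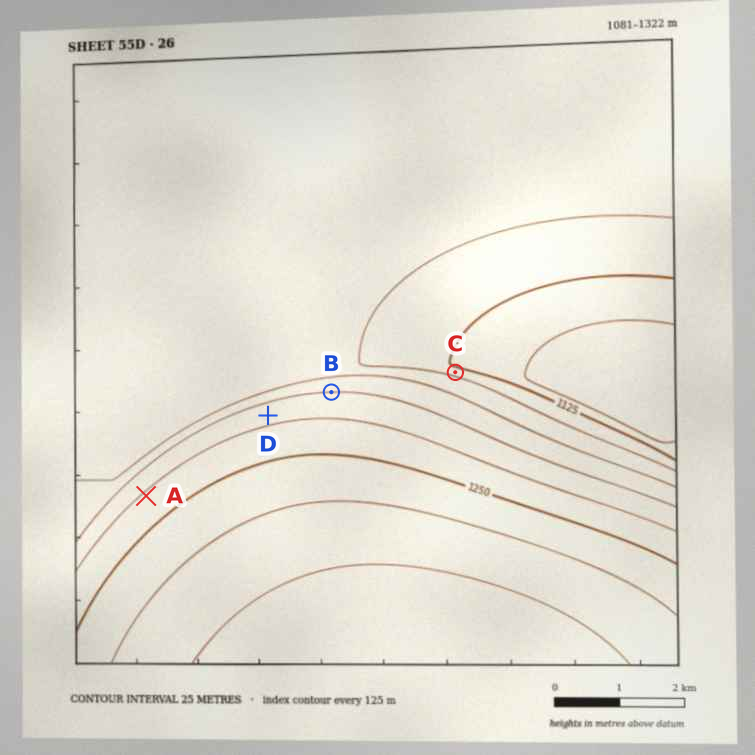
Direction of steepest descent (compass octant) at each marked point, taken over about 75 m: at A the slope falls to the NW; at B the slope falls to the N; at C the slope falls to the N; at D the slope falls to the N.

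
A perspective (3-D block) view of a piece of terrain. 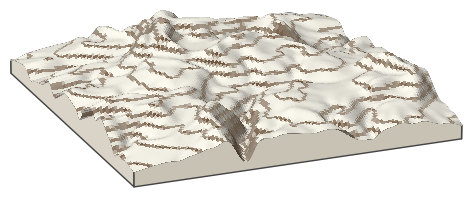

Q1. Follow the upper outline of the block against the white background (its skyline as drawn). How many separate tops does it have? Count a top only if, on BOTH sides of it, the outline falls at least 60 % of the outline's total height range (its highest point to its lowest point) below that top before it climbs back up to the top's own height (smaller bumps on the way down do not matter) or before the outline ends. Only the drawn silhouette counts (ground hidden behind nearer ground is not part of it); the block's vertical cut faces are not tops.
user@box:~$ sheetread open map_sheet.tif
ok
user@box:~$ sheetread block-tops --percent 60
0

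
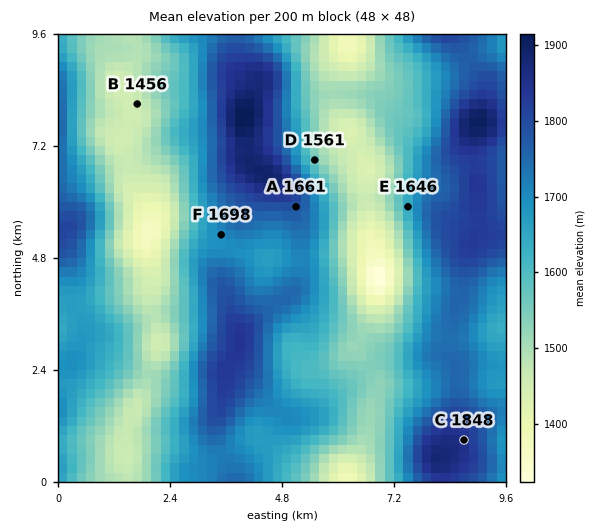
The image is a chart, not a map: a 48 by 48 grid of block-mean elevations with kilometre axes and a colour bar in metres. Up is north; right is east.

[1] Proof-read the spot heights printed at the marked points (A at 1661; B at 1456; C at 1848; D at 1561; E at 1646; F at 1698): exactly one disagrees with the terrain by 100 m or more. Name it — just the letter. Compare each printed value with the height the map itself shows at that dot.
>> A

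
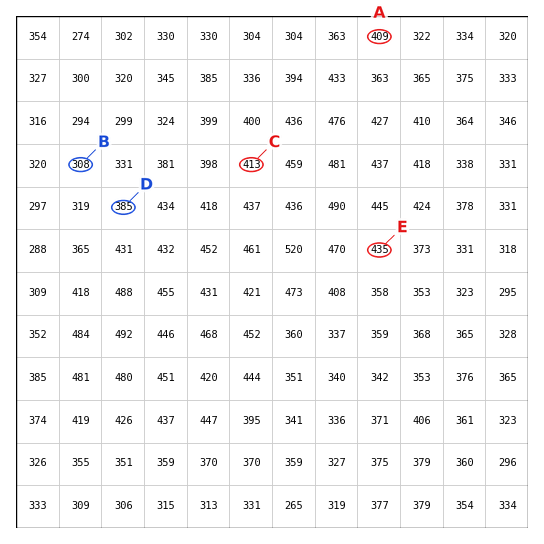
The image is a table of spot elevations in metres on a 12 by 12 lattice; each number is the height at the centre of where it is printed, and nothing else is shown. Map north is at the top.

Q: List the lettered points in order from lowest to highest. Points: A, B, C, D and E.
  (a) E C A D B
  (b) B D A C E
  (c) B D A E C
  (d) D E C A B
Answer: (b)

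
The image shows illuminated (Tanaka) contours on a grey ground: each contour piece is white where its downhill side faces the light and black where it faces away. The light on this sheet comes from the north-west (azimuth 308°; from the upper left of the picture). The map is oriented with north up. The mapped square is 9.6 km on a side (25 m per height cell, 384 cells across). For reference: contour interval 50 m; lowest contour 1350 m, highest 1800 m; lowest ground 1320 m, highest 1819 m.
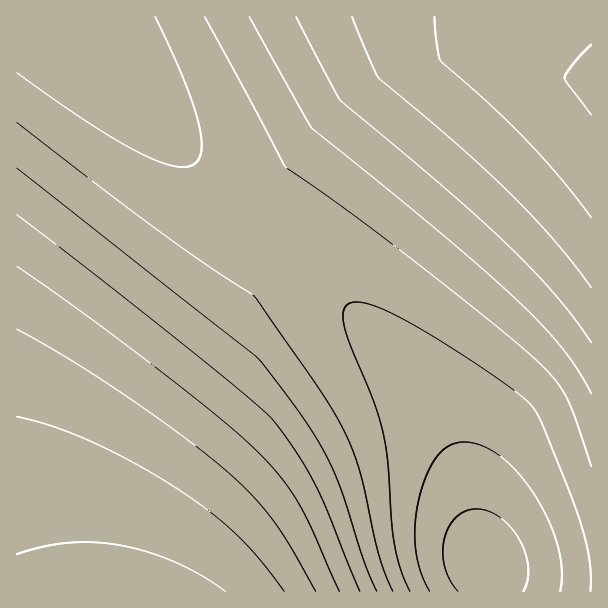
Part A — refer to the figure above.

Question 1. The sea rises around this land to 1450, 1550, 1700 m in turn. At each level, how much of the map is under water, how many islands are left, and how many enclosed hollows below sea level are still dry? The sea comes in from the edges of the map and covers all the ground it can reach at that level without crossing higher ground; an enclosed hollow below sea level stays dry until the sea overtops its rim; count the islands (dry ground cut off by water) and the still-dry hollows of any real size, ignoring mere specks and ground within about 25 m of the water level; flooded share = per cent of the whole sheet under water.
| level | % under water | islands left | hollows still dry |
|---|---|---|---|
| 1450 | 19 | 0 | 0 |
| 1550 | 50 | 0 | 0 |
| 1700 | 80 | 0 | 0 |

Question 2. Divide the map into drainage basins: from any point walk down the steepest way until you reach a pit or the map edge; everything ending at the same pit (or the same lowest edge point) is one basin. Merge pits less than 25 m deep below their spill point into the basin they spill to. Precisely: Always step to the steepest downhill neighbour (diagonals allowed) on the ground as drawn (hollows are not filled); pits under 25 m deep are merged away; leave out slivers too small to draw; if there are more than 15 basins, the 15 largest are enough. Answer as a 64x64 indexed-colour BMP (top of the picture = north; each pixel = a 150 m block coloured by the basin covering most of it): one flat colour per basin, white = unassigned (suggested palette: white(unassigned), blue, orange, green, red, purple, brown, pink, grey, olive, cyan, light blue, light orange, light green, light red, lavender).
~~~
<image width="64" height="64" href="data:image/bmp;base64,Qk12CAAAAAAAAHYAAAAoAAAAQAAAAEAAAAABAAQAAAAAAAAIAAATCwAAEwsAABAAAAAAAAAA////ALR3HwAOf/8ALKAsACgn1gC9Z5QAS1aMAMJ34wB/f38AIr28AM++FwDox64AeLv/AIrfmACWmP8A1bDFACIiIiIhERERERERERERERERERERERERERERERERERERIiIiIiEREREREREREREREREREREREREREREREREREREiIiIiIRERERERERERERERERERERERERERERERERERESIiIiIhERERERERERERERERERERERERERERERERERERIiIiIiEREREREREREREREREREREREREREREREREREREiIiIiIRERERERERERERERERERERERERERERERERERESIiIiIhERERERERERERERERERERERERERERERERERERIiIiIiEREREREREREREREREREREREREREREREREREREiIiIiIRERERERERERERERERERERERERERERERERERESIiIiIhERERERERERERERERERERERERERERERERERERIiIiIiEREREREREREREREREREREREREREREREREREREiIiIiIhERERERERERERERERERERERERERERERERERESIiIiIiERERERERERERERERERERERERERERERERERERIiIiIiIREREREREREREREREREREREREREREREREREREiIiIiIiERERERERERERERERERERERERERERERERERESIiIiIiIRERERERERERERERERERERERERERERERERERIiIiIiIiEREREREREREREREREREREREREREREREREREiIiIiIiIhERERERERERERERERERERERERERERERERESIiIiIiIiERERERERERERERERERERERERERERERERERIiIiIiIiIhEREREREREREREREREREREREREREREREREiIiIiIiIiIRERERERERERERERERERERERERERERERESIiIiIiIiIhERERERERERERERERERERERERERERERERIiIiIiIiIiIREREREREREREREREREREREREREREREREiIiIiIiIiIiERERERERERERERERERERERERERERERESIiIiIiIiIiIhERERERERERERERERERERERERERERERIiIiIiIiIiIiEREREREREREREREREREREREREREREREiIiIiIiIiIiIhERERERERERERERERERERERERERERESIiIiIiIiIiIiIRERERERERERERERERERERERERERERIiIiIiIiIiIiIiEREREREREREREREREREREREREREREiIiIiIiIiIiIiIhERERERERERERERERERERERERERESIiIiIiIiIiIiIiERERERERERERERERERERERERERERIiIiIiIiIiIiIiIhEREREREREREREREREREREREREREiIiIiIiIiIiIiIiIRERERERERERERERERERERERERESIiIiIiIiIiIiIiIhERERERERERERERERERERERERERIiIiIiIiIiIiIiIiIREREREREREREREREREREREREREiIiIiIiIiIiIiIiIiERERERERERERERERERERERERESIiIiIiIiIiIiIiIiIRERERERERERERERERERERERERIiIiIiIiIiIiIiIiIhEREREREREREREREREREREREREiIiIiIiIiIiIiIiIiIRERERERERERERERERERERERESIiIiIiIiIiIiIiIiIhERERERERERERERERERERERERIiIiIiIiIiIiIiIiIiEREREREREREREREREREREREREiIiIiIiIiIiIiIiIiIhERERERERERERERERERERERESIiIiIiIiIiIiIiIiIiERERERERERERERERERERERERIiIiIiIiIiIiIiIiIiIhEREREREREREREREREREREREiIiIiIiIiIiIiIiIiIiERERERERERERERERERERERESIiIiIiIiIiIiIiIiIiIhERERERERERERERERERERERIiIiIiIiIiIiIiIiIiIiEREREREREREREREREREREREiIiIiIiIiIiIiIiIiIiIhERERERERERERERERERERESIiIiIiIiIiIiIiIiIiIiIRERERERERERERERERERERIiIiIiIiIiIiIiIiIiIiIhEREREREREREREREREREREiIiIiIiIiIiIiIiIiIiIiIRERERERERERERERERERESIiIiIiIiIiIiIiIiIiIiIiERERERERERERERERERERIiIiIiIiIiIiIiIiIiIiIiIhEREREREREREREREREREiIiIiIiIiIiIiIiIiIiIiIiIRERERERERERERERERESIiIiIiIiIiIiIiIiIiIiIiIiERERERERERERERERERIiIiIiIiIiIiIiIiIiIiIiIiIREREREREREREREREREiIiIiIiIiIiIiIiIiIiIiIiIiIREREREREREREREREiIiIiIiIiIiIiIiIiIiIiIiIiIiERERERERERERERIiIiIiIiIiIiIiIiIiIiIiIiIiIiIiEREREREREREiIiIiIiIiIiIiIiIiIiIiIiIiIiIiIiIiIRERERESIiIiIiIiIiIiIiIiIiIiIiIiIiIiIiIiIiIiIiIiIiIiIiIiIiIiIiIiIiIiIiIiIiIiIiIiIiIiIiIiIiIiIiIiIiIiIiIiIiIiIiIiIiIiIiIiIiIiIiIiIiIiIiIiIiIiIiIiIiIiIiIiIiIiIiIiIiIiIiIiIiIiIiIiIiIiIiIi"/>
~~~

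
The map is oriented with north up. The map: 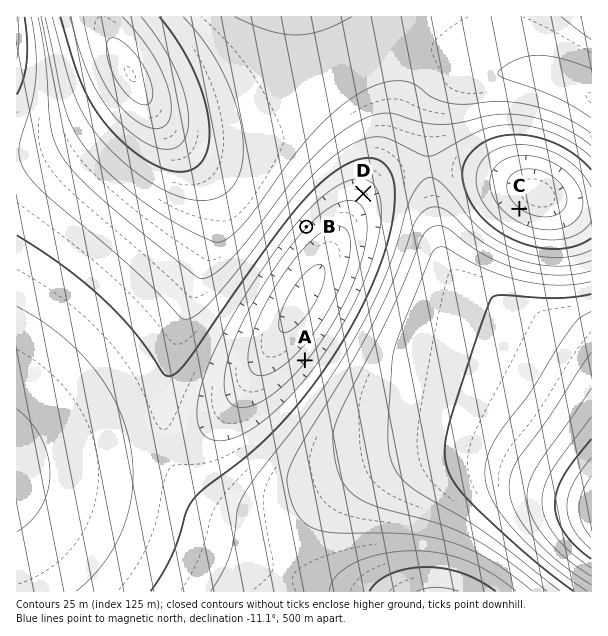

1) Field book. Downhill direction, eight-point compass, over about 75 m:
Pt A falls NW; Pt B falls SE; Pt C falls NE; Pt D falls SW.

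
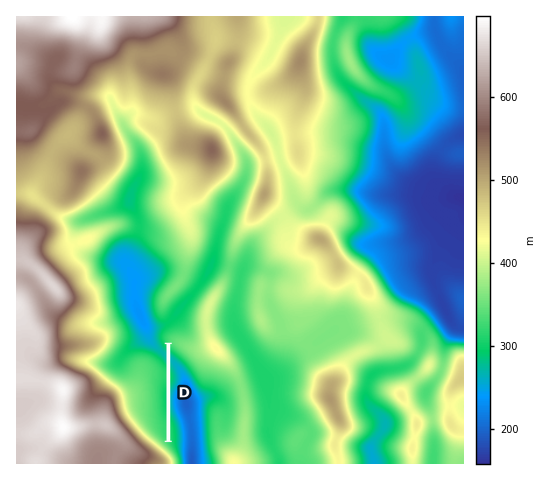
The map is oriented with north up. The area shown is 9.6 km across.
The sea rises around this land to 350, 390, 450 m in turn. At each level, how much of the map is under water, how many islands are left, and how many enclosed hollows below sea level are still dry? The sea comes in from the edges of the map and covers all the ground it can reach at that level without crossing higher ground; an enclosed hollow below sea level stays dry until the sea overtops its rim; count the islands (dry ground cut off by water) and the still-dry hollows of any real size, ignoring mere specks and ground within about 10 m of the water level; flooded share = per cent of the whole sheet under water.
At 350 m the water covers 37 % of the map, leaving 1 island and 1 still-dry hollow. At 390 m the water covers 50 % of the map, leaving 2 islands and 0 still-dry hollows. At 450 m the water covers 68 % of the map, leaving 2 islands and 0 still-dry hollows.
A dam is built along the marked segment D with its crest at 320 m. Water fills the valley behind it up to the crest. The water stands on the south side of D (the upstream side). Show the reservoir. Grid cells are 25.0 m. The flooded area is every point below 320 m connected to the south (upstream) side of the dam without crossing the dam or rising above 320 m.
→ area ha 517.5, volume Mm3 179.36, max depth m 85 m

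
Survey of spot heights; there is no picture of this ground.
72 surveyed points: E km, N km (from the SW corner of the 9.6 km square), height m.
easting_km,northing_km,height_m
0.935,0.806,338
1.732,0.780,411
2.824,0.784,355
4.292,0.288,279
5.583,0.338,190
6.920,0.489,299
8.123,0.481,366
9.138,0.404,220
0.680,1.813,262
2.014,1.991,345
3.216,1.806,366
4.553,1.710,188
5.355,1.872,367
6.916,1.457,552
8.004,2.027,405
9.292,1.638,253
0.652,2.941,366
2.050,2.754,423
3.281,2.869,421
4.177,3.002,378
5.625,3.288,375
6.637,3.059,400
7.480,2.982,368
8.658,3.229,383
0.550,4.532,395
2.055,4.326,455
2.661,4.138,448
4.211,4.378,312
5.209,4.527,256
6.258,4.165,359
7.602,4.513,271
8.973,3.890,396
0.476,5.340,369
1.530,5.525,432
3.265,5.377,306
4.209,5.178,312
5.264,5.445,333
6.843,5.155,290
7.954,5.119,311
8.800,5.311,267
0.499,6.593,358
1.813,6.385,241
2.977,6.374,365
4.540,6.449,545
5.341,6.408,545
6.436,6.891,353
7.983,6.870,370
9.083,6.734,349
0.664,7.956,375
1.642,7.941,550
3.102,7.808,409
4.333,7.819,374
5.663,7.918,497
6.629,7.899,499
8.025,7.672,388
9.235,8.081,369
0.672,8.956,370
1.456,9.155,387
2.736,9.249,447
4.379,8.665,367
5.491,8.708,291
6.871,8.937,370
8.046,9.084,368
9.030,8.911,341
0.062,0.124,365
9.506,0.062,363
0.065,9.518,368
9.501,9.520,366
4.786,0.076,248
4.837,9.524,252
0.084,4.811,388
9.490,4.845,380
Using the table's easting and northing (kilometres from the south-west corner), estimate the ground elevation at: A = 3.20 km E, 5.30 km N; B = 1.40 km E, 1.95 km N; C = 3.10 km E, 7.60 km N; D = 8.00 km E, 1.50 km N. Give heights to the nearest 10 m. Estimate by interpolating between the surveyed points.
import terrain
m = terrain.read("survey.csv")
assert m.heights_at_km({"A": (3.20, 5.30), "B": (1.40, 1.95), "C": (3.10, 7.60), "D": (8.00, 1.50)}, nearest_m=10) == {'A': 330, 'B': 280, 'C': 380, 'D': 370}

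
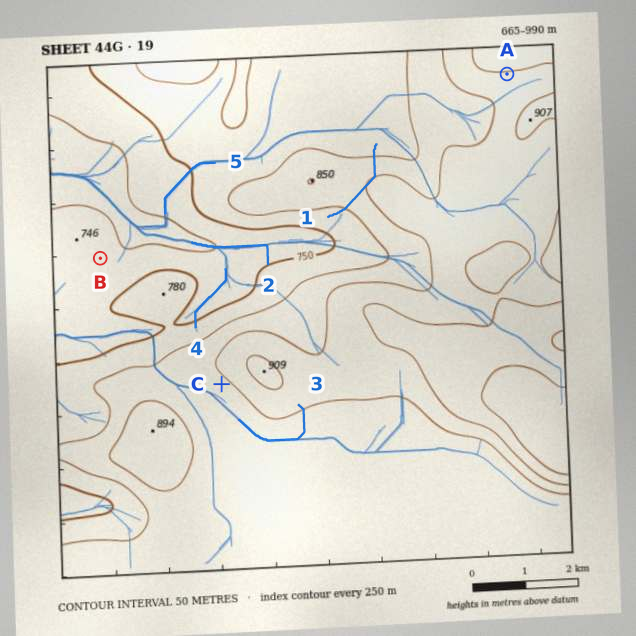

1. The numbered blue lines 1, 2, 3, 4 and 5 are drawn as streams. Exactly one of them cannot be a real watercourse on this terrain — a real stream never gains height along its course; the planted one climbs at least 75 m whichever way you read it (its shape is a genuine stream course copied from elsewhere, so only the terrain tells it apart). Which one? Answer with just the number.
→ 1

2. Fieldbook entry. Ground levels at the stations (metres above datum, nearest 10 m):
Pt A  900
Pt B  730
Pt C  830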